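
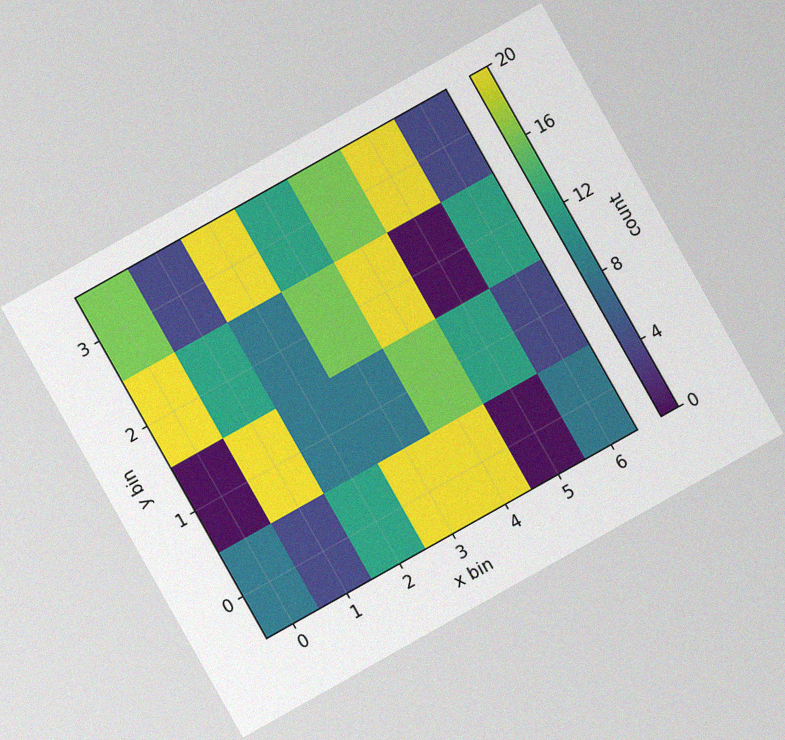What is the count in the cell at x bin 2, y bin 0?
The chart is tilted about 29° counter-clockwise, with some photo noise. Matching the cell (2, 0) against the colorbar gives 12.

12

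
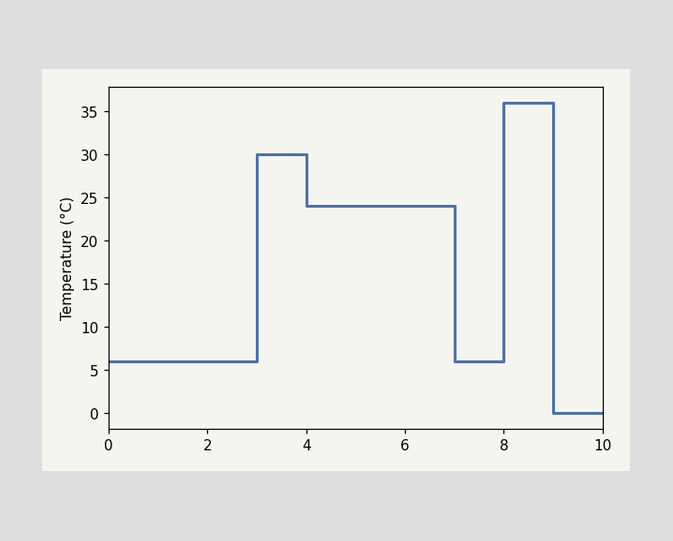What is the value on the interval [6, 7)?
On [6, 7) the step sits at 24°C.

24°C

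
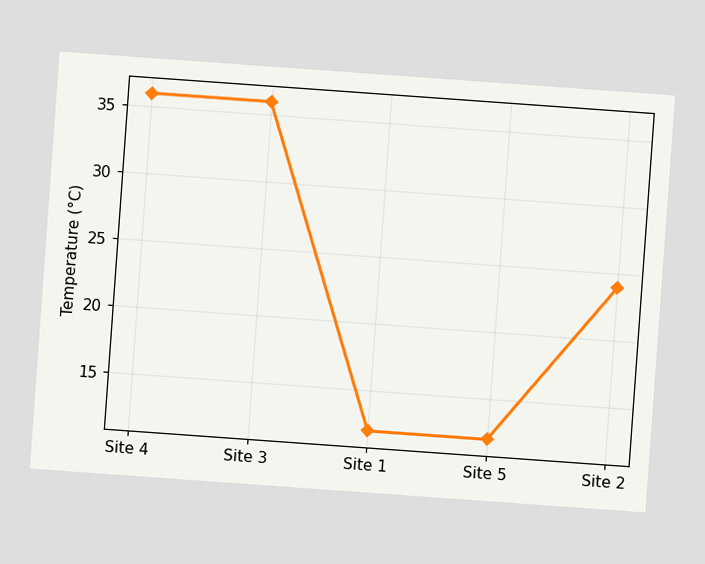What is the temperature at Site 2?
24°C

The chart is tilted about 4° clockwise. At Site 2, the line is at 24°C.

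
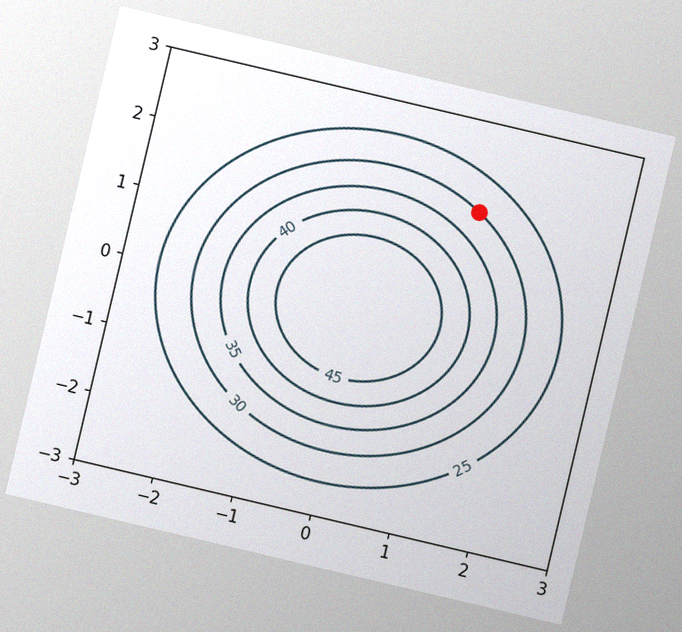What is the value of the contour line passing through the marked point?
The chart is tilted about 13° clockwise, with some photo noise. The marked point sits on the contour labelled 30.

30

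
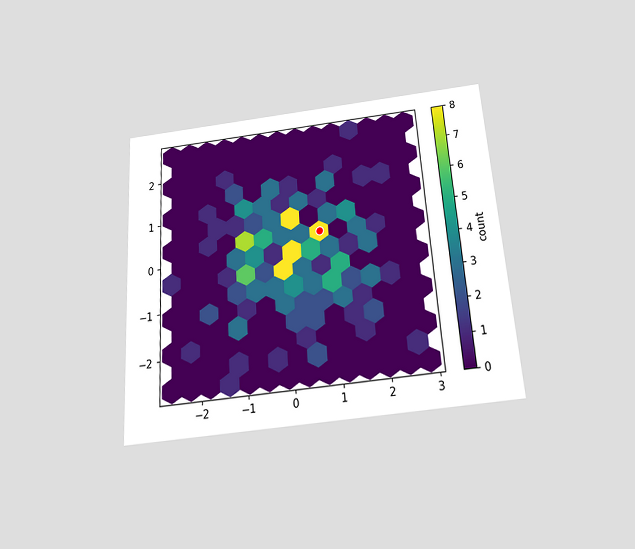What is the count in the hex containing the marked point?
8

The chart is tilted about 4° counter-clockwise and viewed slightly from below. The marked hex reads 8 on the colorbar.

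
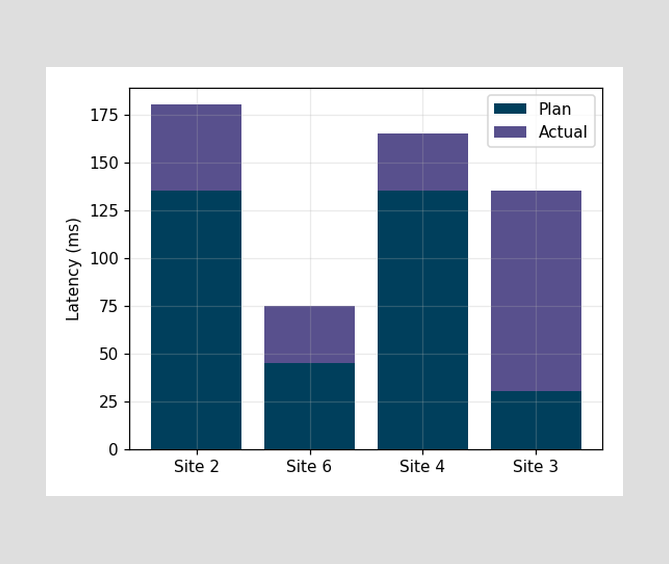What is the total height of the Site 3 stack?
135ms

The Site 3 stack's top reaches 135ms on the y-axis.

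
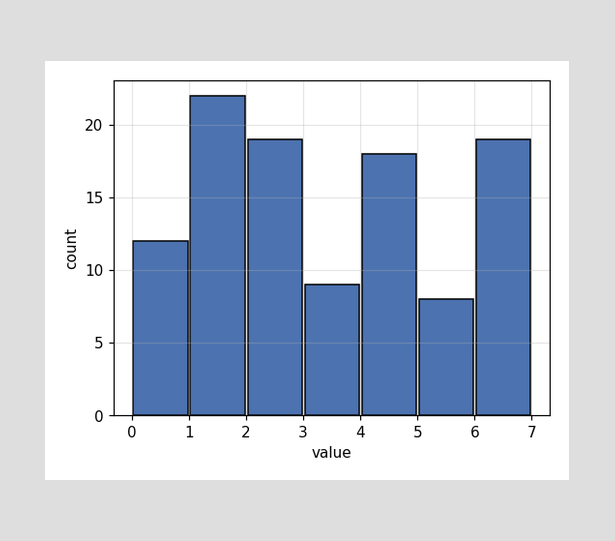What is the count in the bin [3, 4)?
The [3, 4) bin has height 9.

9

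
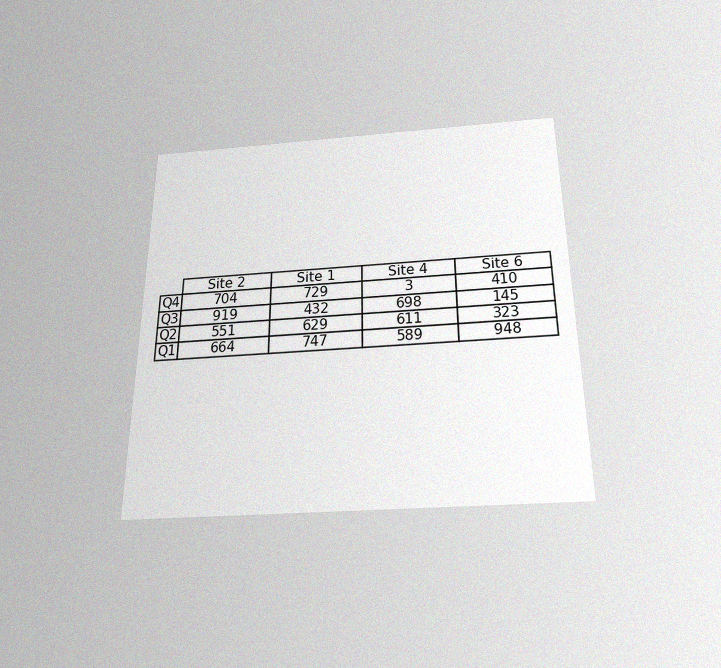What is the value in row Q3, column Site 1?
432

The chart is viewed slightly from below, with some photo noise. The (Q3, Site 1) cell reads 432.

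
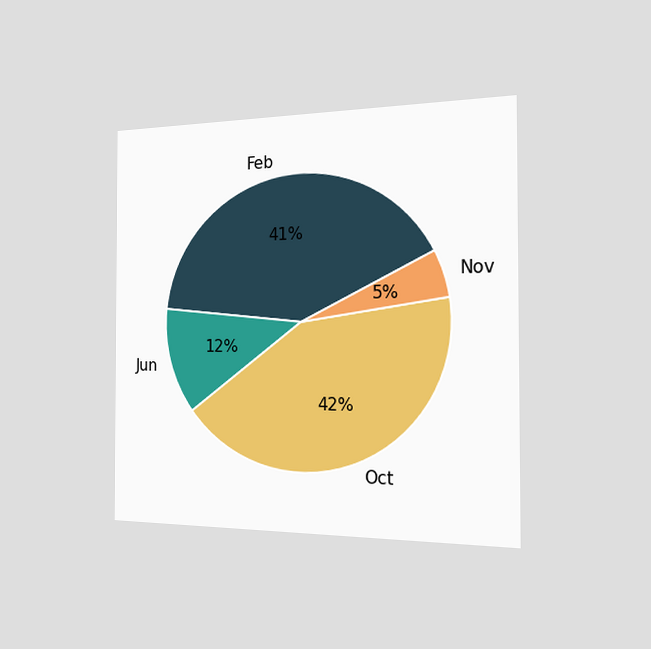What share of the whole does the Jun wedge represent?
The chart is viewed slightly from the right. The Jun slice takes up 12% of the pie.

12%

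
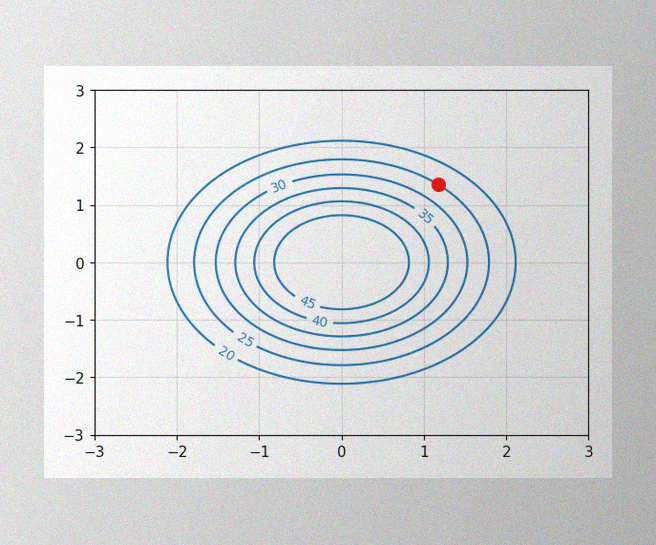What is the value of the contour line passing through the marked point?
The image has some photo noise and uneven lighting. The marked point sits on the contour labelled 25.

25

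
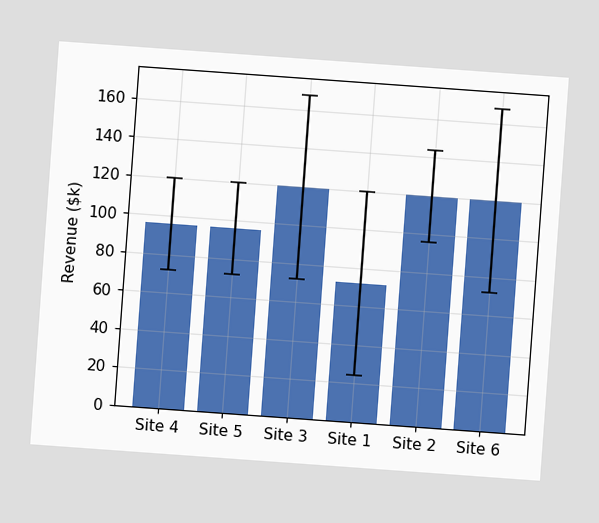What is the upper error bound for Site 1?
The chart is tilted about 4° clockwise. The Site 1 bar's upper whisker reaches $120k.

$120k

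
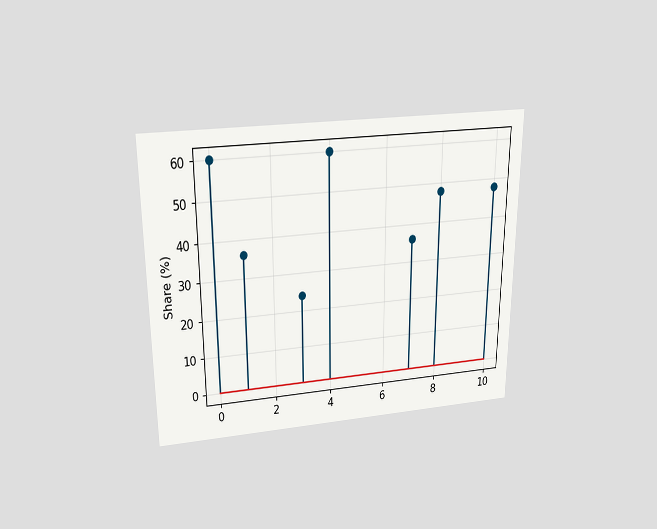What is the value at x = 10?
The chart is viewed slightly from above. The stem at x=10 reaches 48%.

48%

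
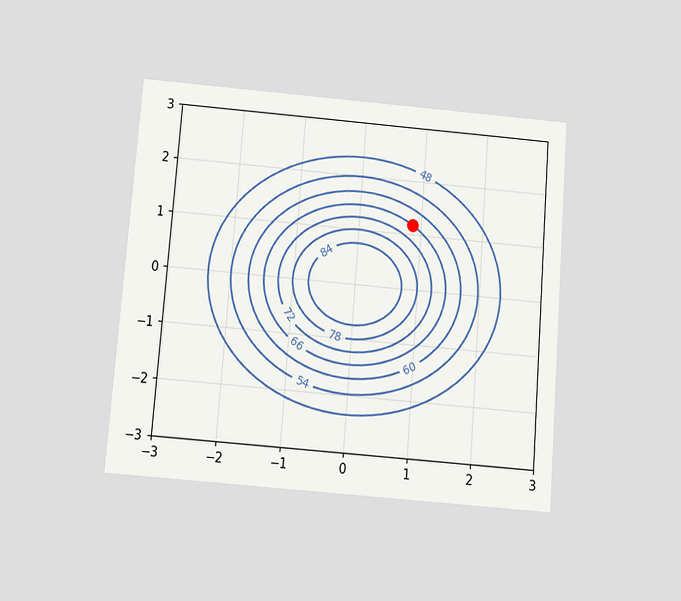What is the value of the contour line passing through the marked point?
66

The chart is tilted about 5° clockwise and viewed slightly from below. The marked point sits on the contour labelled 66.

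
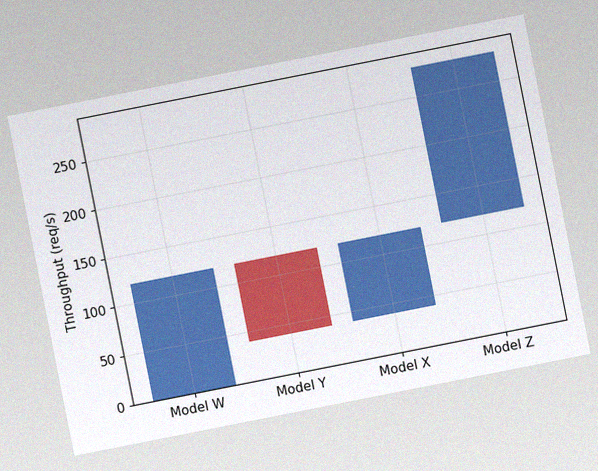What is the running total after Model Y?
The chart is tilted about 11° counter-clockwise, with some photo noise. After Model Y the running total reaches 40req/s.

40req/s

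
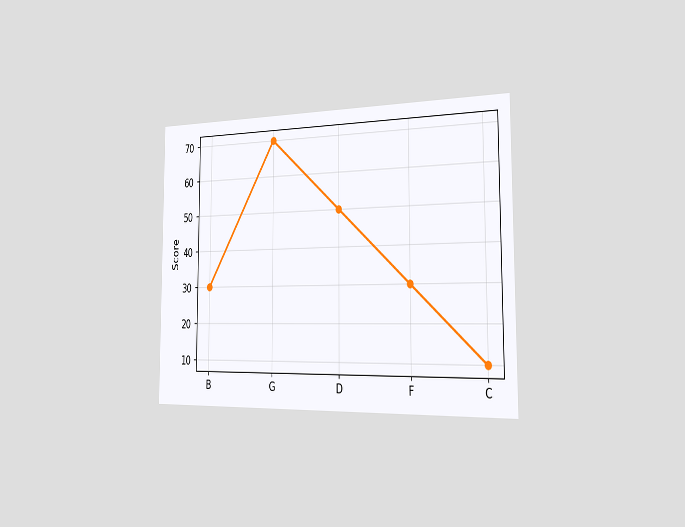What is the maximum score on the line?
70

The chart is viewed slightly from the right. The highest point is at G, and reading across to the y-axis gives 70.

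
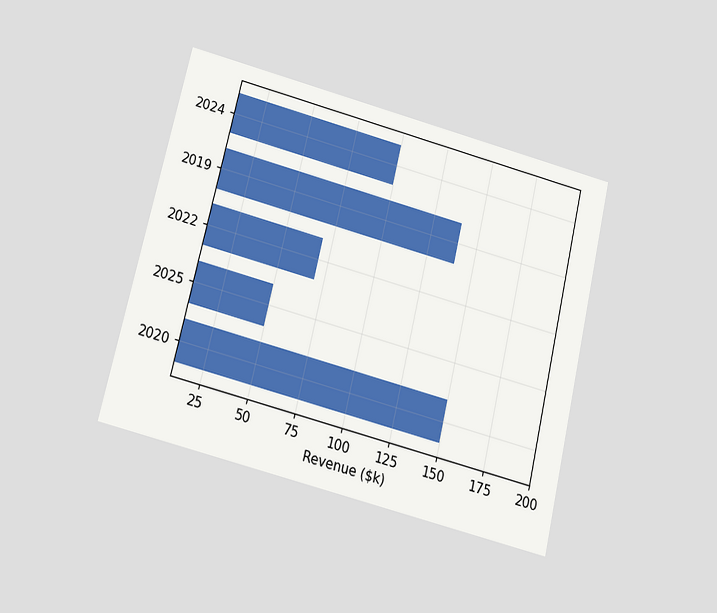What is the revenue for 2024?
The chart is tilted about 13° clockwise and viewed slightly from below. Reading along the chart's x-axis, the 2024 bar reaches $100k.

$100k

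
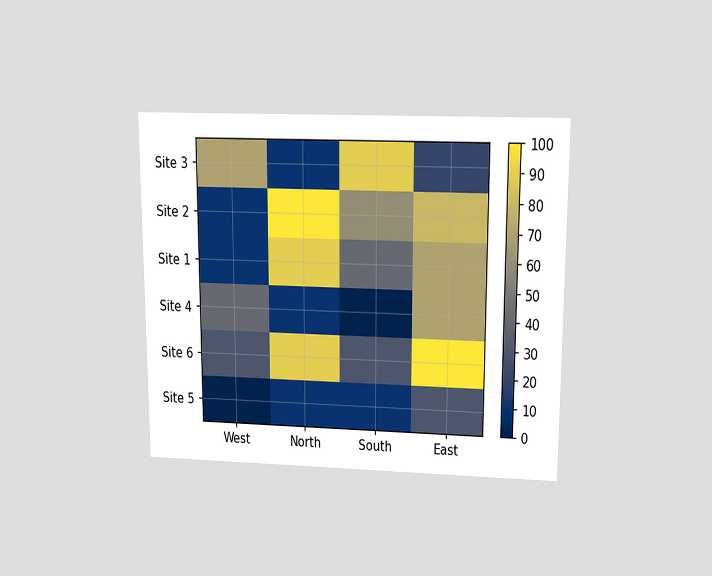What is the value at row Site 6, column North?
The chart is viewed slightly from above. Matching cell (Site 6, North) against the colorbar gives 90.

90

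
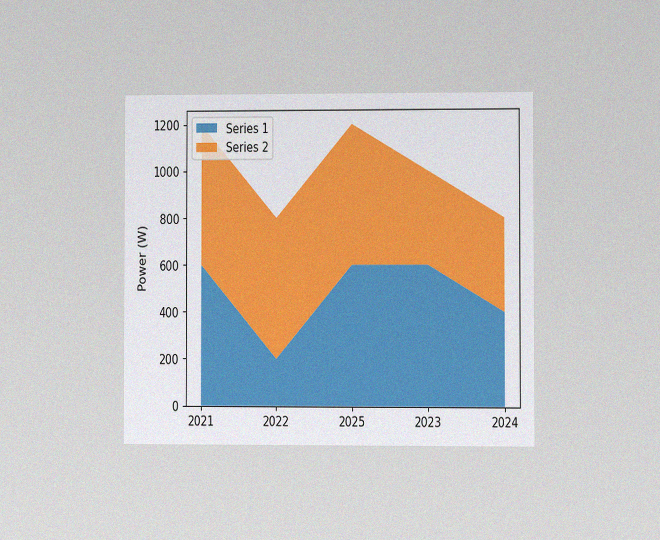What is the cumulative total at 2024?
800W

The chart is viewed at a slight angle, with some photo noise. The stacked total at 2024 reaches 800W.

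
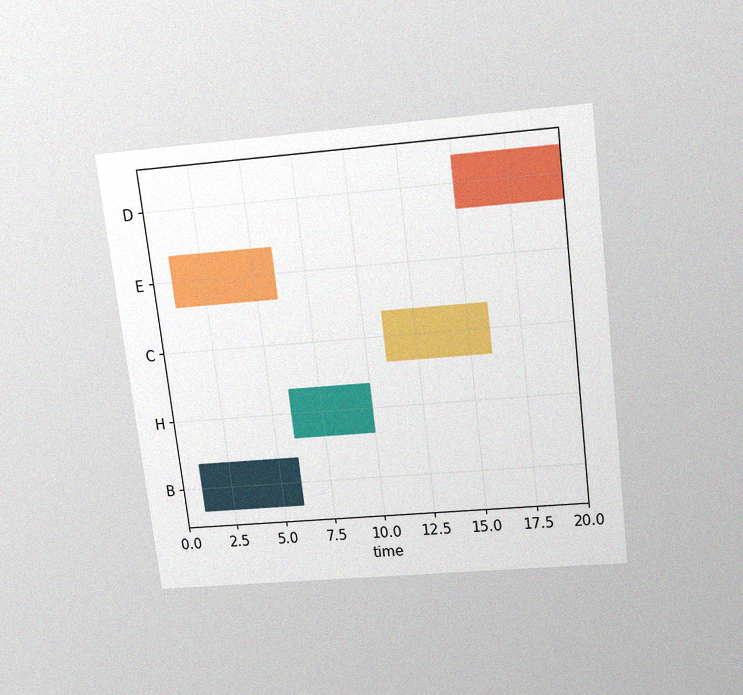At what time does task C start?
11

The chart is tilted about 7° counter-clockwise and viewed slightly from above, with some photo noise. The C bar begins at t=11.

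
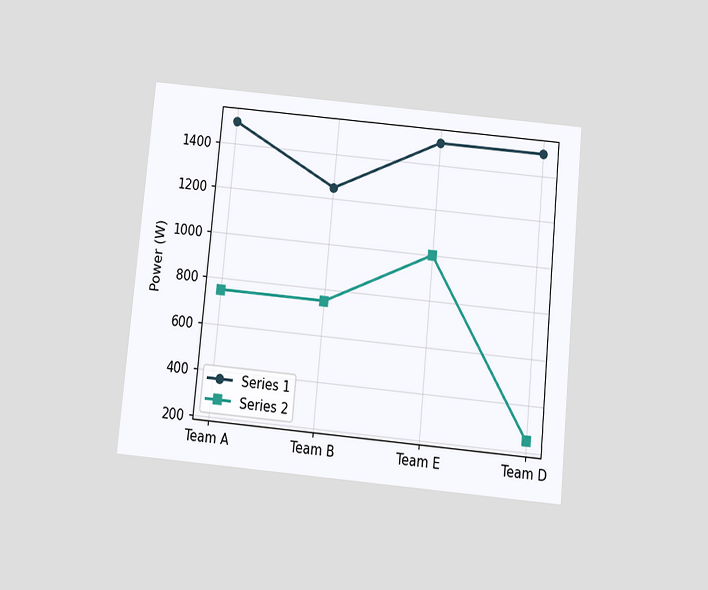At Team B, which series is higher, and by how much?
The chart is tilted about 5° clockwise and viewed slightly from below. At Team B, Series 1 sits above the other line by 500W.

Series 1, by 500W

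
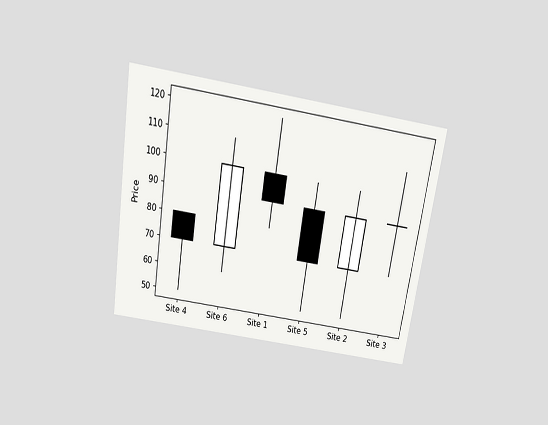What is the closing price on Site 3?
90

The chart is tilted about 9° clockwise and viewed slightly from above. The Site 3 candle closes at 90.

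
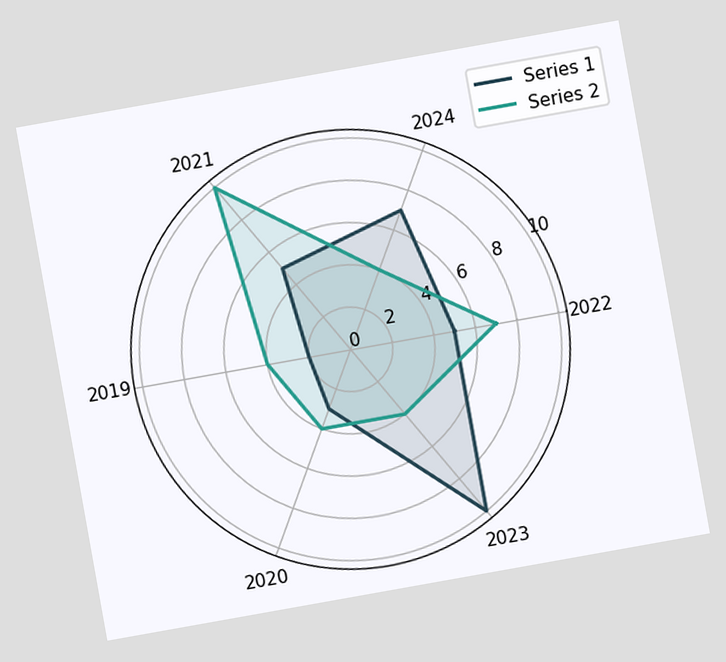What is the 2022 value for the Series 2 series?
The chart is tilted about 10° counter-clockwise. On the 2022 axis, Series 2 reaches 7.

7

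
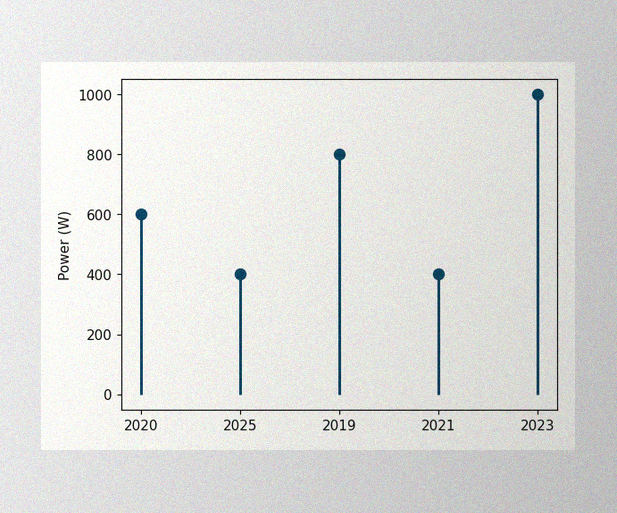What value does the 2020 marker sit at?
600W

The image has some photo noise and uneven lighting. The 2020 marker sits at 600W.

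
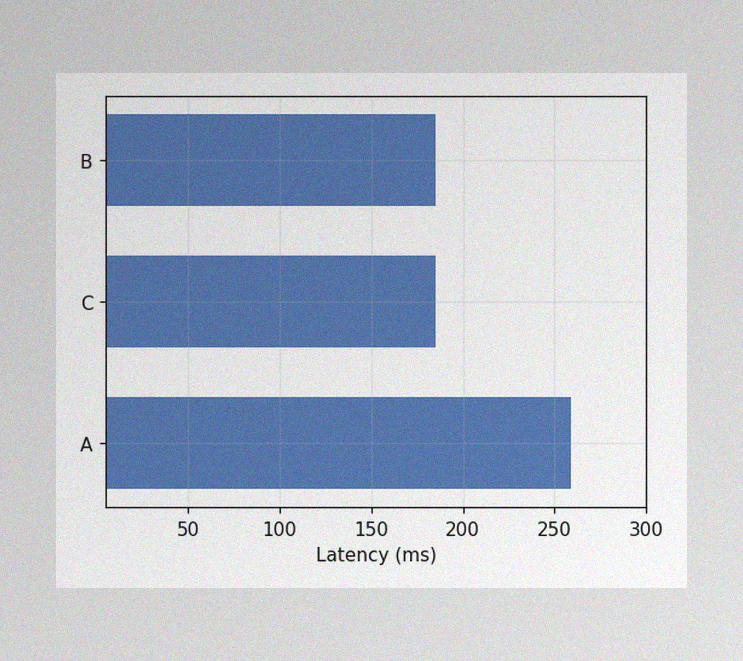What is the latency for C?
The image has some photo noise and uneven lighting. Reading along the chart's x-axis, the C bar reaches 185ms.

185ms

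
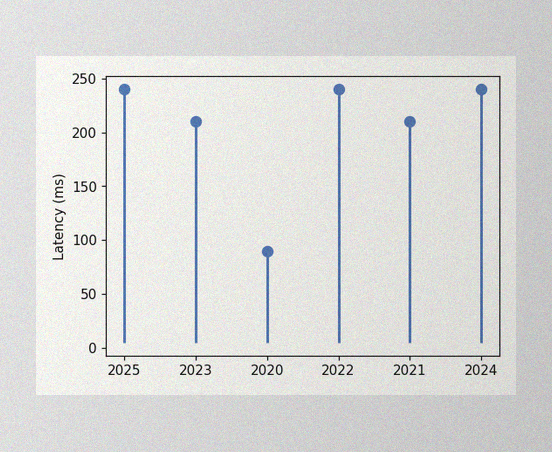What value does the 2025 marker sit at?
240ms

The image has some photo noise and uneven lighting. The 2025 marker sits at 240ms.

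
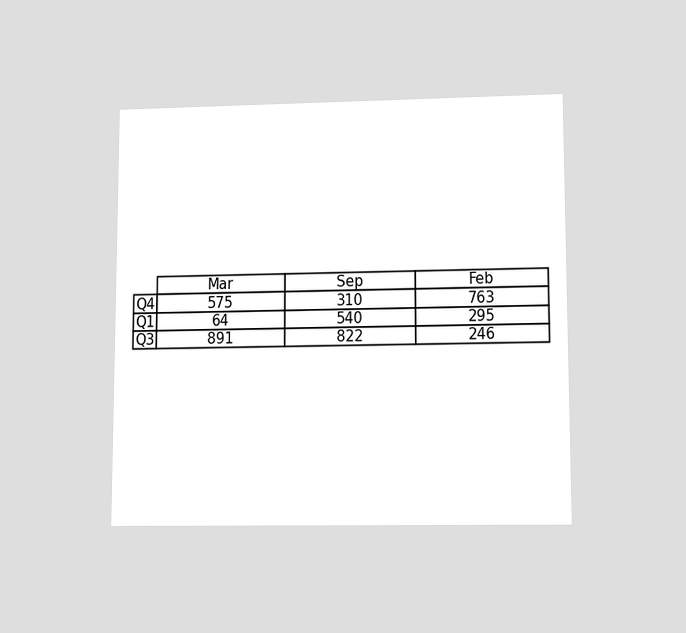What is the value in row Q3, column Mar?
891

The chart is viewed at a slight angle. The (Q3, Mar) cell reads 891.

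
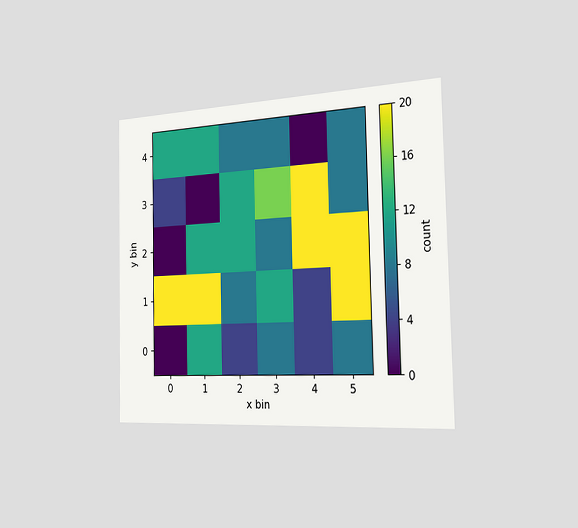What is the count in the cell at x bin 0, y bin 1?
The chart is viewed slightly from the right. Matching the cell (0, 1) against the colorbar gives 20.

20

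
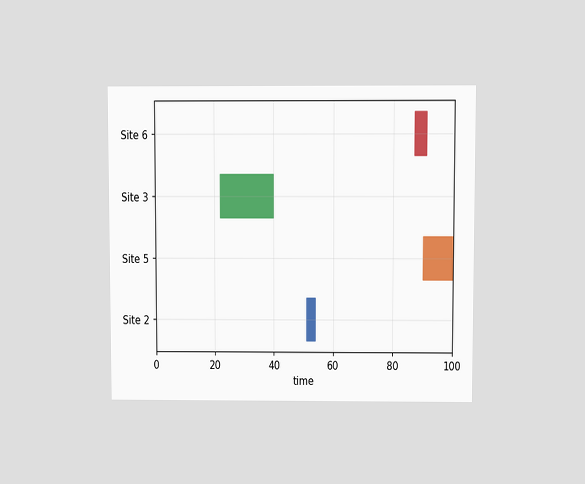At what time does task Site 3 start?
The chart is viewed at a slight angle. The Site 3 bar begins at t=22.

22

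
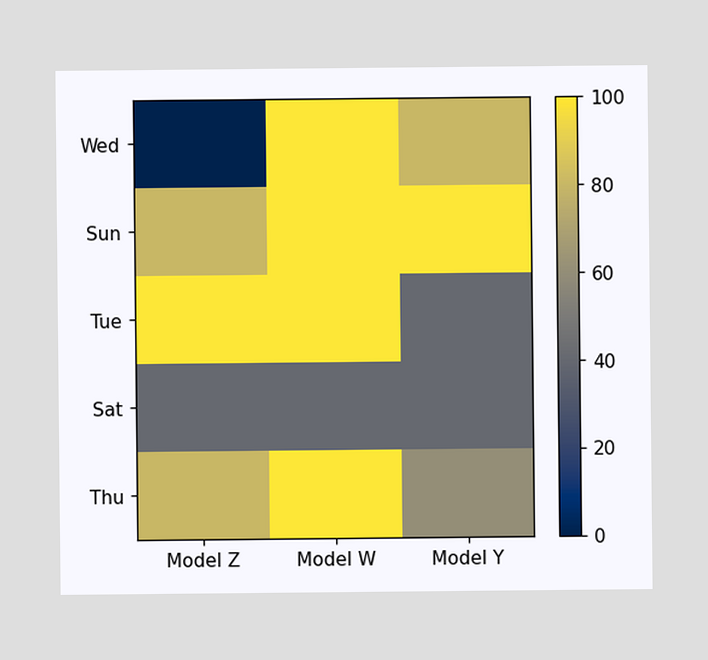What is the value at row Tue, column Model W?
100

Matching cell (Tue, Model W) against the colorbar gives 100.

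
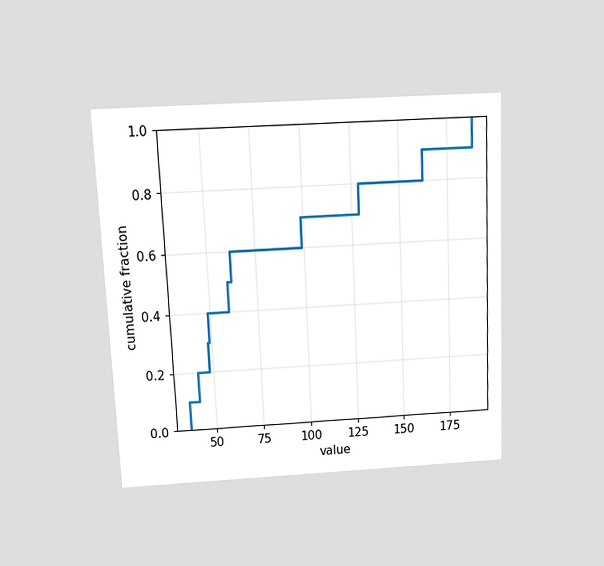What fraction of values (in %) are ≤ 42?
20%

The chart is tilted about 3° counter-clockwise and viewed slightly from above. At x=42 the ECDF step is at 20%.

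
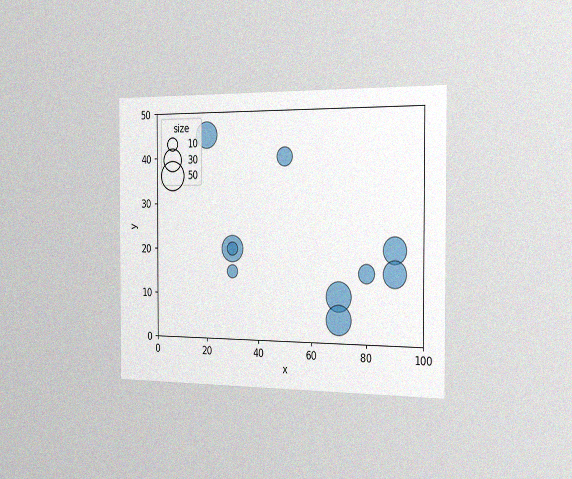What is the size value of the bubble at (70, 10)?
50

The chart is viewed slightly from the right, with some photo noise. Matching the bubble at (70, 10) against the size legend gives 50.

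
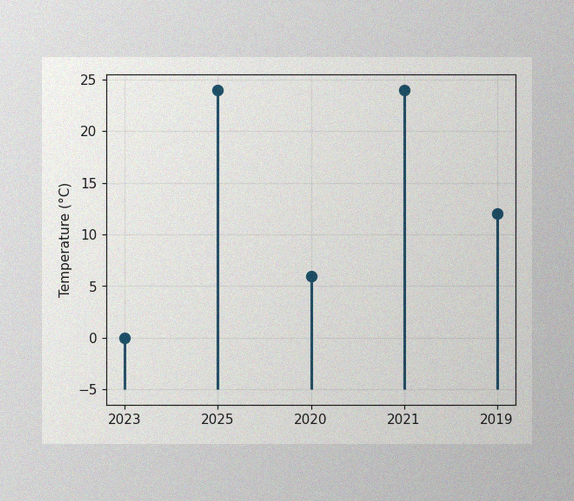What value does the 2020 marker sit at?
The image has some photo noise and uneven lighting. The 2020 marker sits at 6°C.

6°C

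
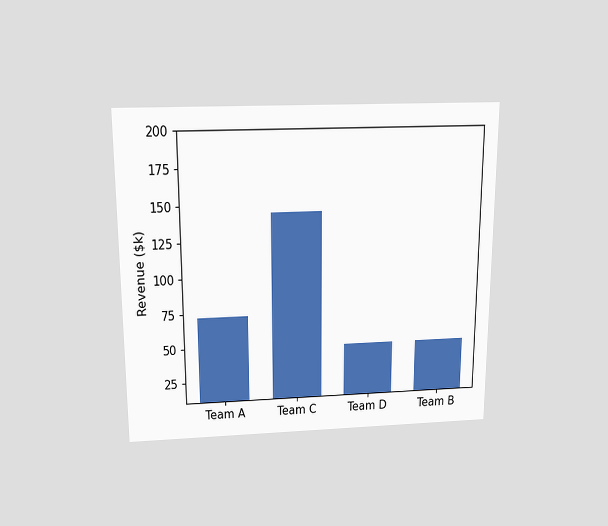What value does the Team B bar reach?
The chart is viewed slightly from above. Reading along the chart's y-axis, the Team B bar reaches $48k.

$48k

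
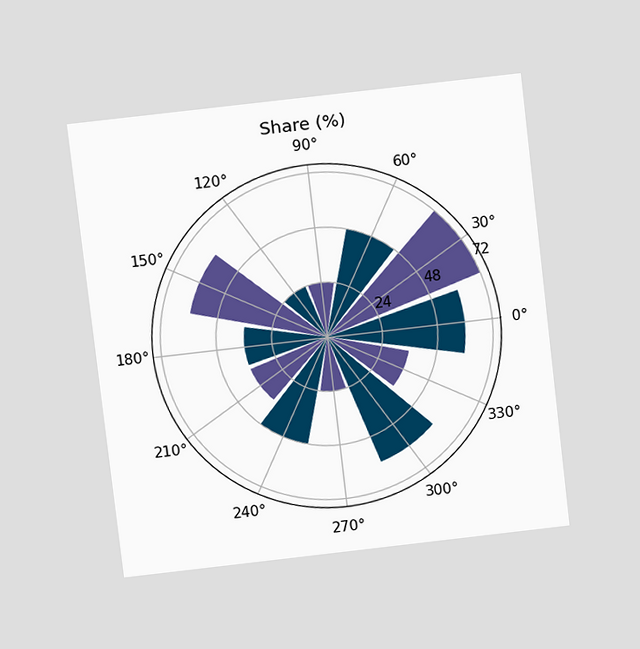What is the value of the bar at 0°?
60%

The chart is tilted about 7° counter-clockwise and viewed slightly from above. The bar at 0° reaches 60% on the radial axis.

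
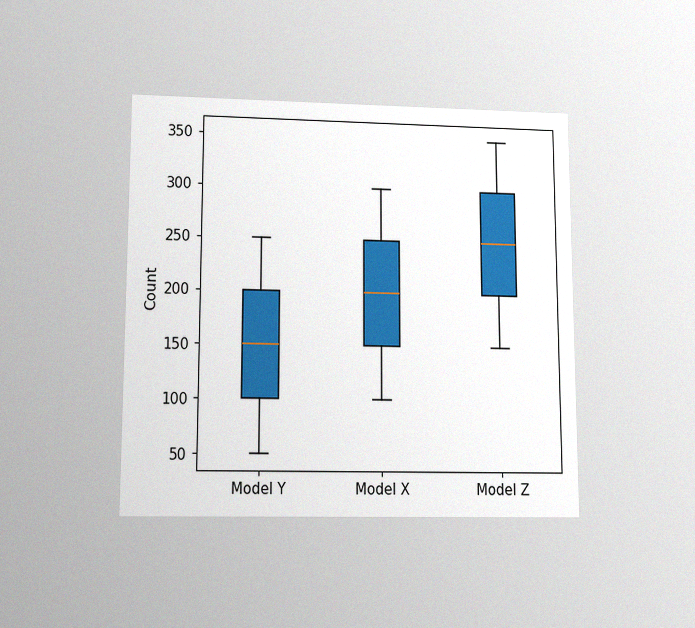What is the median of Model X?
200

The chart is viewed at a slight angle, with some photo noise. The median line in the Model X box sits at 200.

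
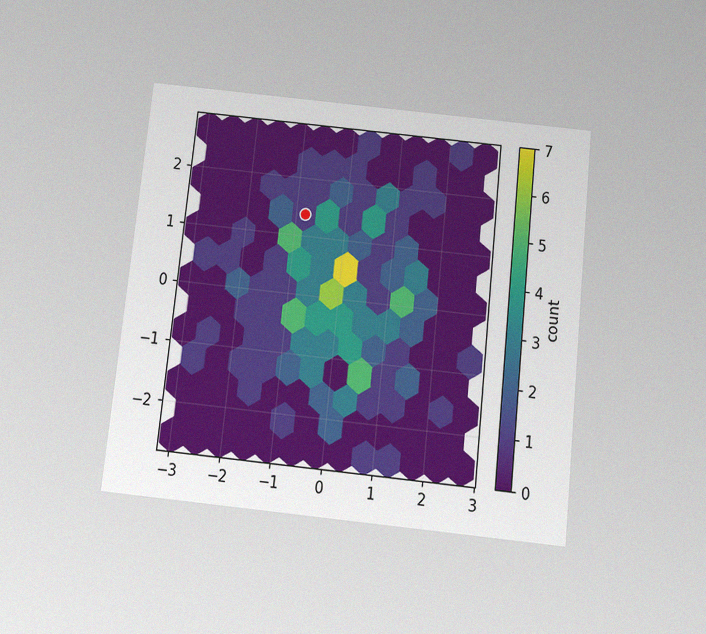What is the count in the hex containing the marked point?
The chart is tilted about 6° clockwise and viewed slightly from below, with some photo noise. The marked hex reads 1 on the colorbar.

1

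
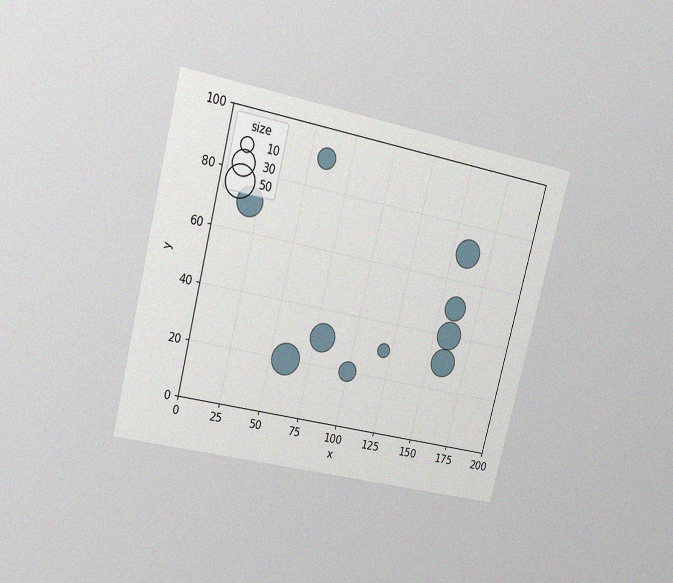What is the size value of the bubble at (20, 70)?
40

The chart is tilted about 14° clockwise and viewed at a slight angle, with some photo noise. Matching the bubble at (20, 70) against the size legend gives 40.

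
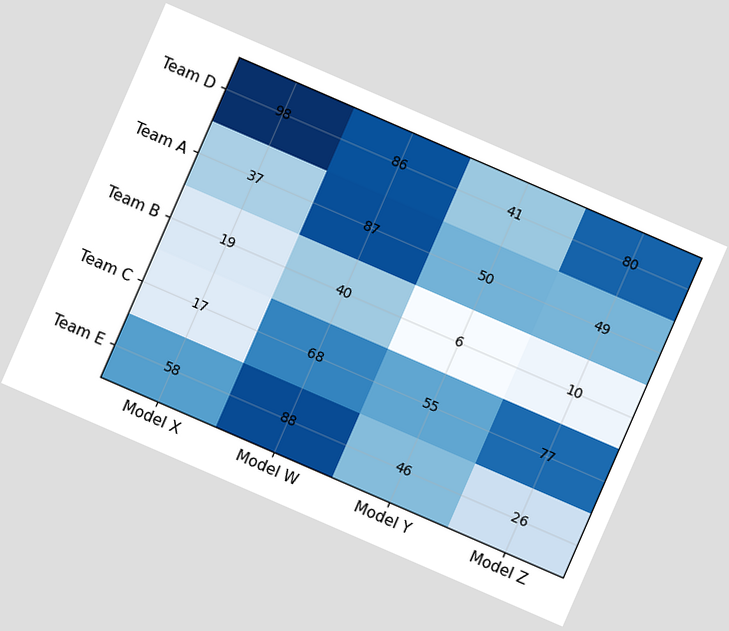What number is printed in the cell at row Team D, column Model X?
The chart is tilted about 23° clockwise. The (Team D, Model X) cell reads 98.

98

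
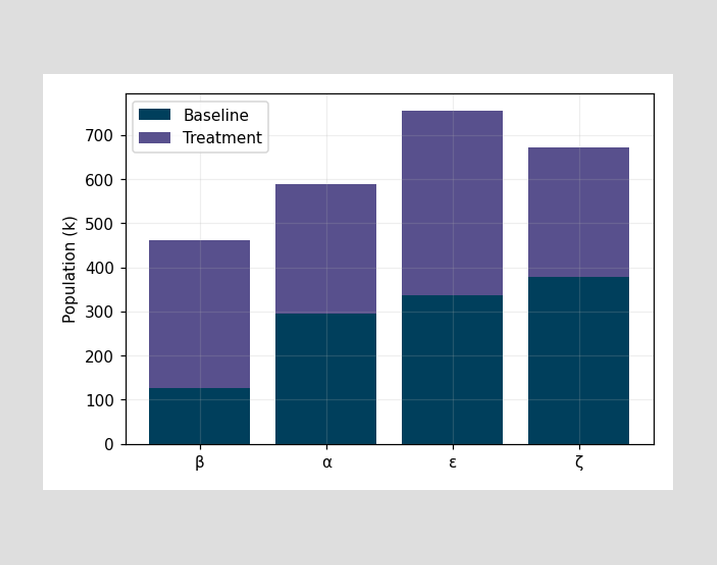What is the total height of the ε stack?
The ε stack's top reaches 756k on the y-axis.

756k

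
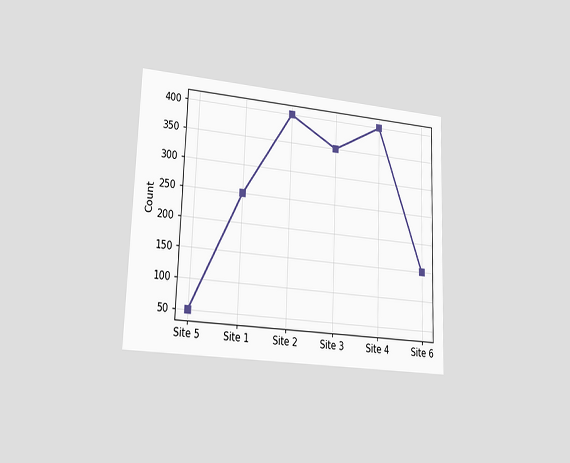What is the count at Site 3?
350

The chart is tilted about 2° clockwise and viewed slightly from the left. At Site 3, the line is at 350.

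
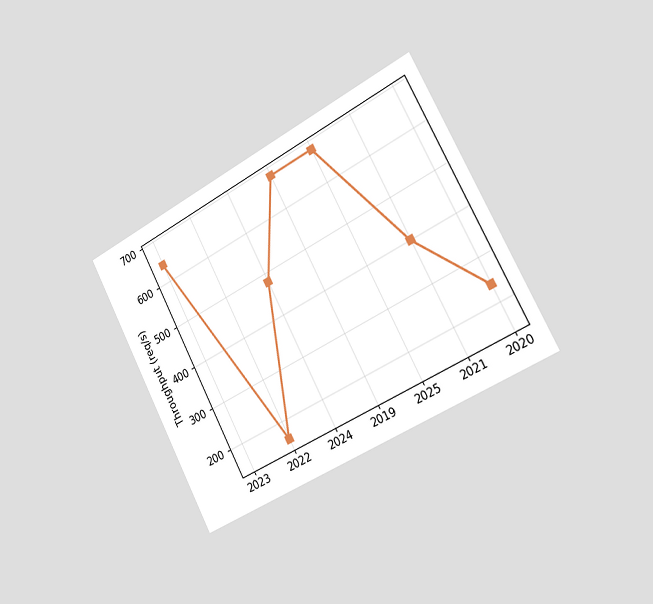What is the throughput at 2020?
The chart is tilted about 28° counter-clockwise and viewed slightly from the right. At 2020, the line is at 240req/s.

240req/s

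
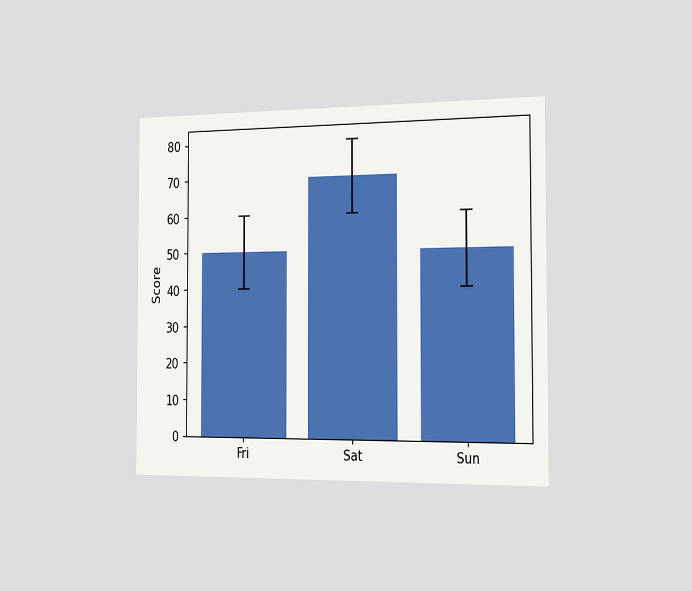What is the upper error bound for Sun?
60

The chart is viewed slightly from the right. The Sun bar's upper whisker reaches 60.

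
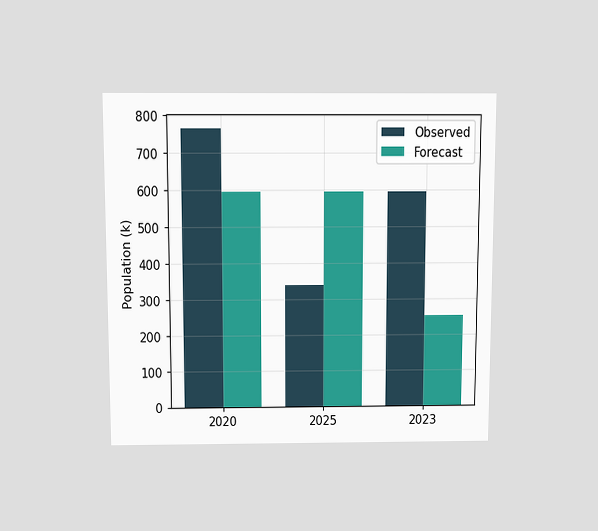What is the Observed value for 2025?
The chart is viewed slightly from above. The Observed bar at 2025 reaches 340k on the y-axis.

340k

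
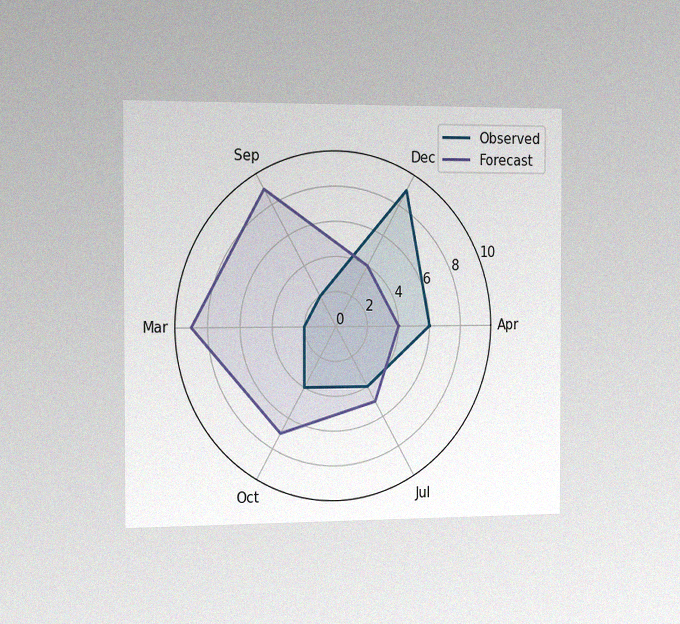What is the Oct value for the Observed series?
4

The chart is viewed slightly from the left, with some photo noise. On the Oct axis, Observed reaches 4.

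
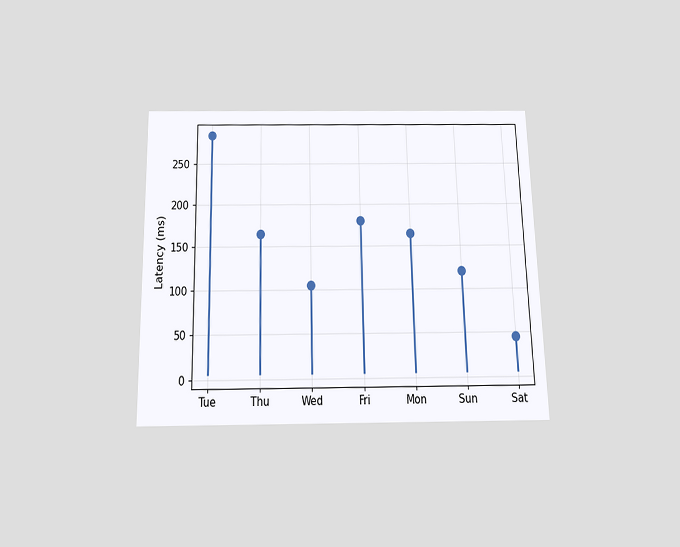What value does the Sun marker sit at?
The chart is viewed slightly from below. The Sun marker sits at 120ms.

120ms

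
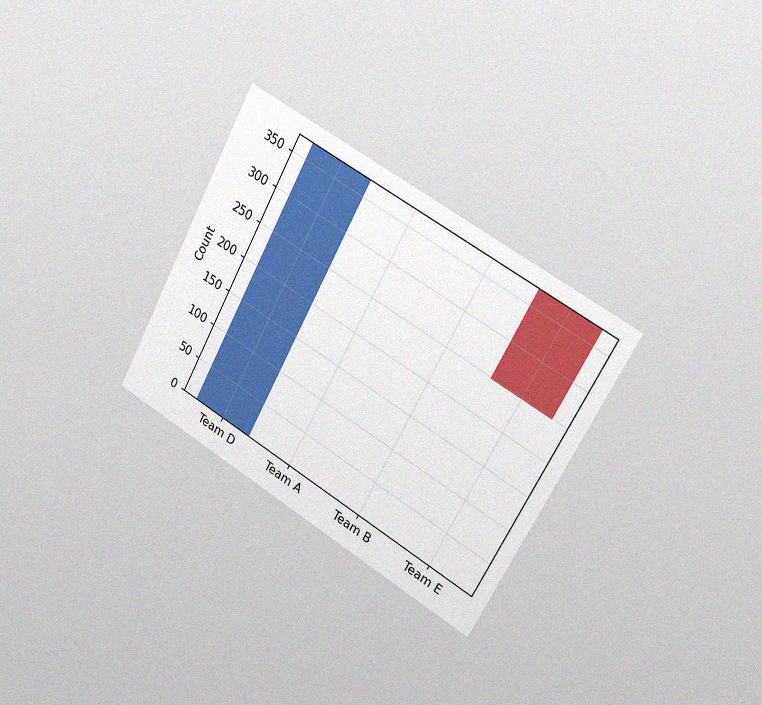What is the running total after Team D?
372

The chart is tilted about 29° clockwise and viewed slightly from the right, with some photo noise. After Team D the running total reaches 372.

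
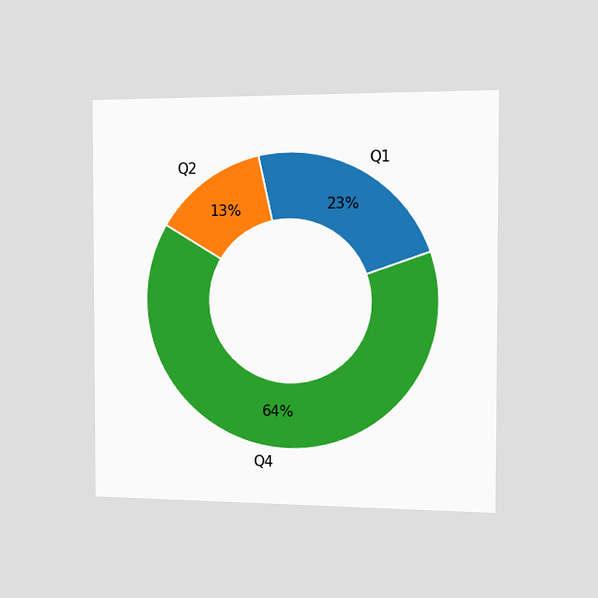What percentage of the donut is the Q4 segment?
64%

The chart is viewed slightly from the right. The Q4 segment takes up 64% of the ring.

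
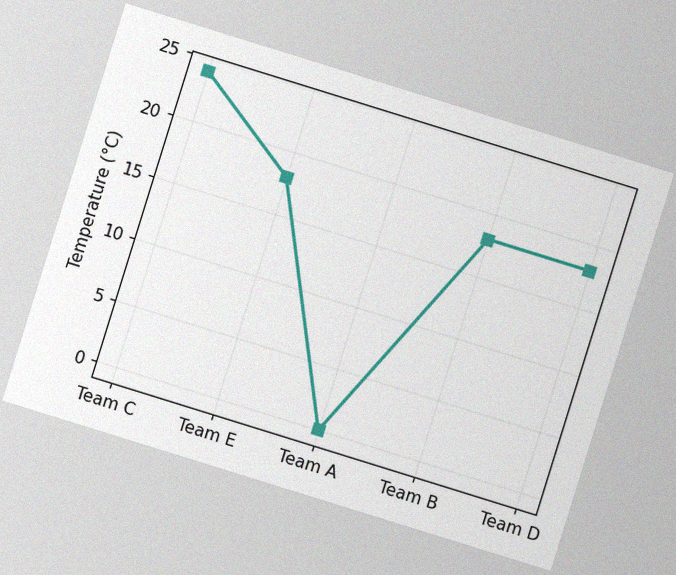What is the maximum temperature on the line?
24°C

The chart is tilted about 17° clockwise, with some photo noise. The highest point is at Team C, and reading across to the y-axis gives 24°C.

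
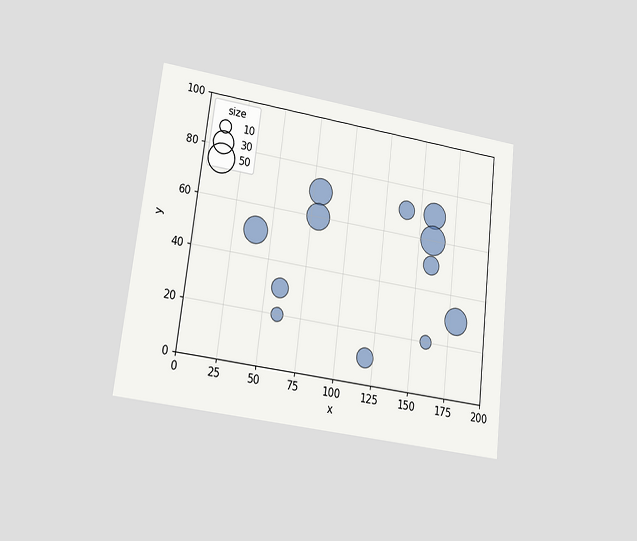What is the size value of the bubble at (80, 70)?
40

The chart is tilted about 7° clockwise and viewed at a slight angle. Matching the bubble at (80, 70) against the size legend gives 40.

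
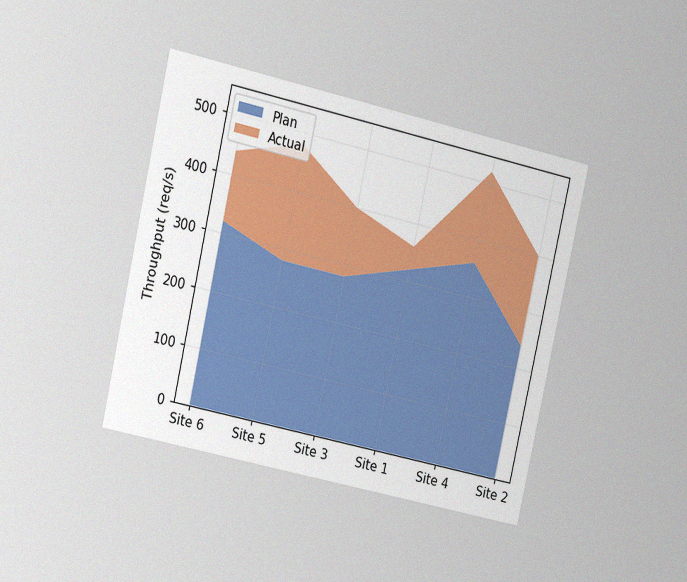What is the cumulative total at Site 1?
The chart is tilted about 13° clockwise and viewed at a slight angle, with some photo noise. The stacked total at Site 1 reaches 360req/s.

360req/s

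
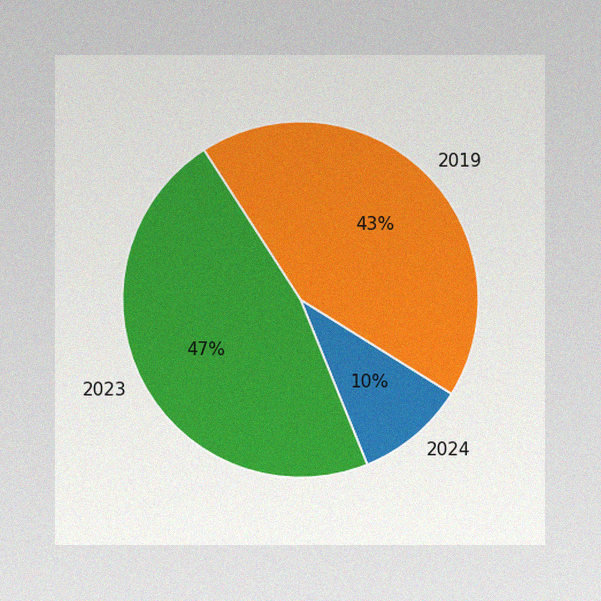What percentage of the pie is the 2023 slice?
The image has some photo noise and uneven lighting. The 2023 slice takes up 47% of the pie.

47%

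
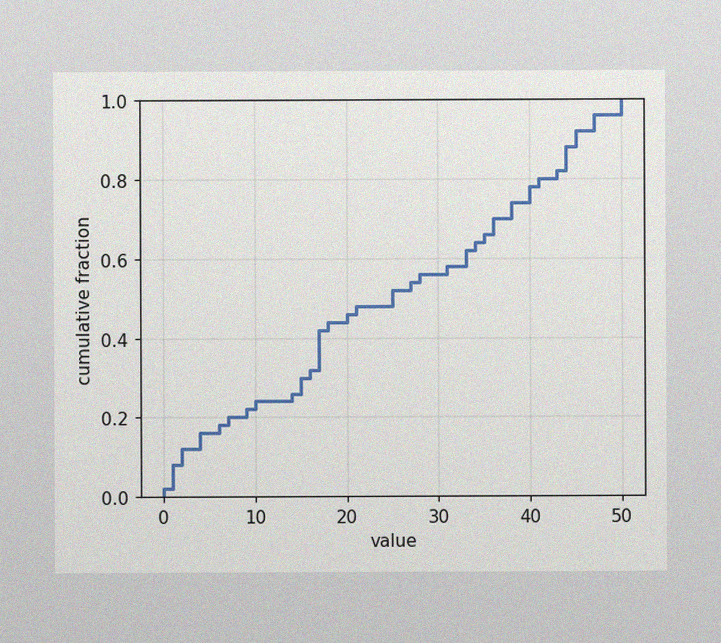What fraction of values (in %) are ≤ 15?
The image has some photo noise and uneven lighting. At x=15 the ECDF step is at 30%.

30%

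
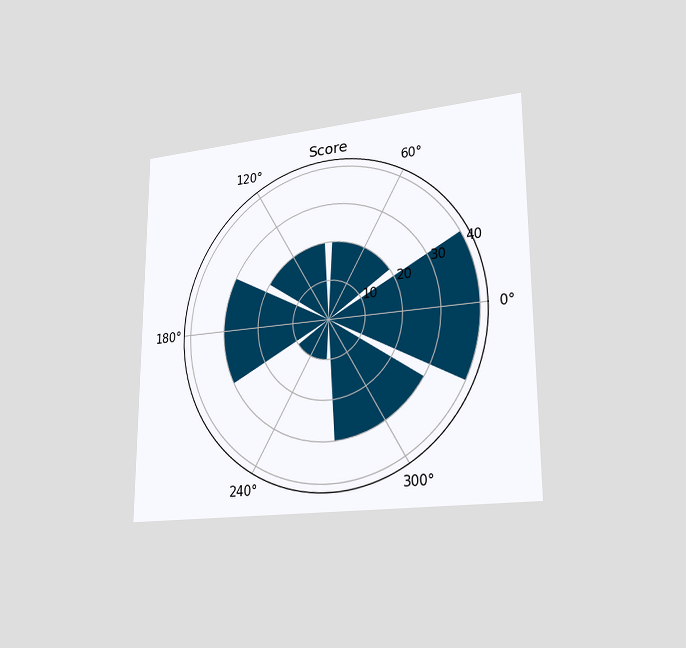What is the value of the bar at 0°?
The chart is viewed slightly from the right. The bar at 0° reaches 40 on the radial axis.

40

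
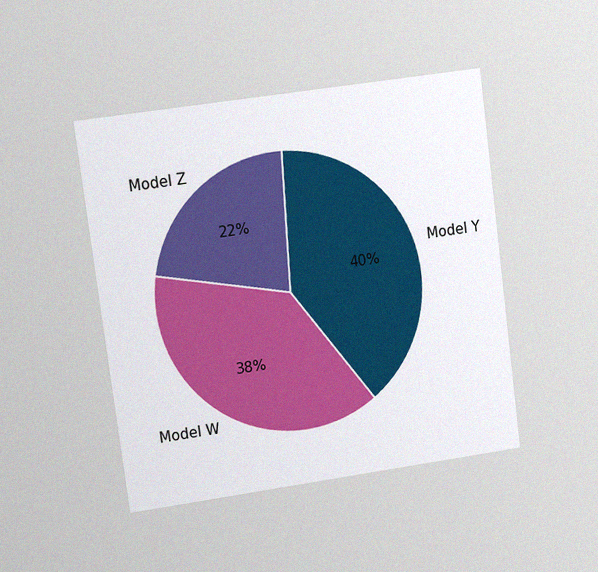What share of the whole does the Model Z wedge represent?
The chart is tilted about 7° counter-clockwise and viewed at a slight angle, with some photo noise. The Model Z slice takes up 22% of the pie.

22%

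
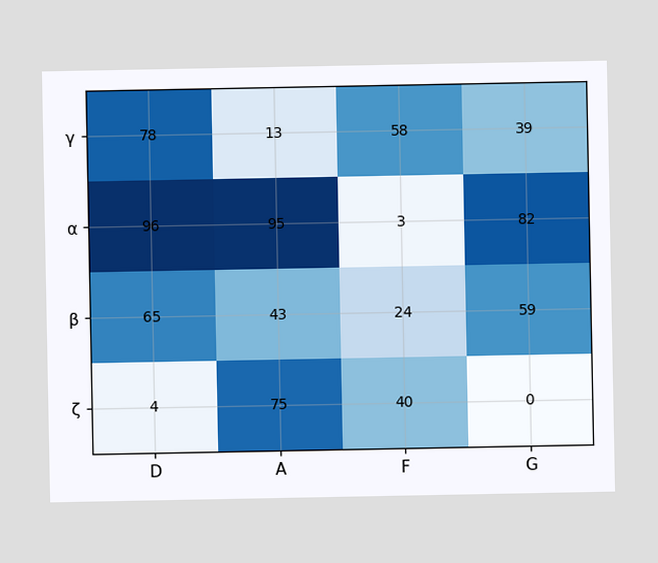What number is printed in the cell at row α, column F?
The (α, F) cell reads 3.

3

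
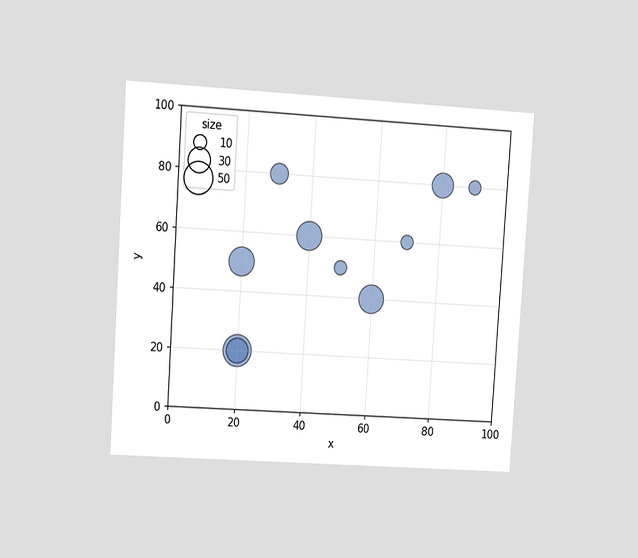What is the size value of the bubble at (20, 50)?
40

The chart is tilted about 4° clockwise and viewed at a slight angle. Matching the bubble at (20, 50) against the size legend gives 40.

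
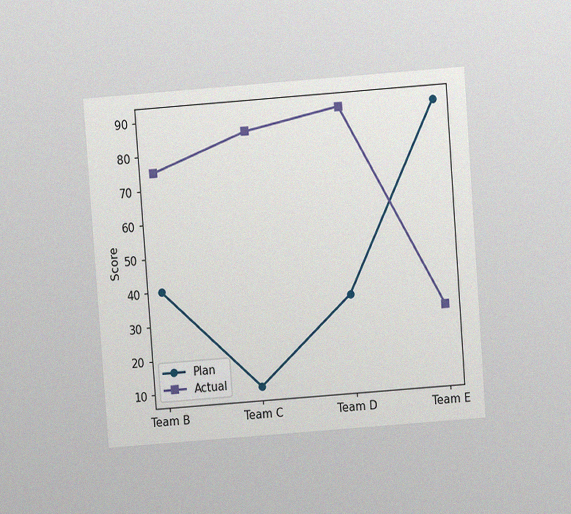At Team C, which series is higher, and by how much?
The chart is tilted about 4° counter-clockwise and viewed at a slight angle, with some photo noise. At Team C, Actual sits above the other line by 75.

Actual, by 75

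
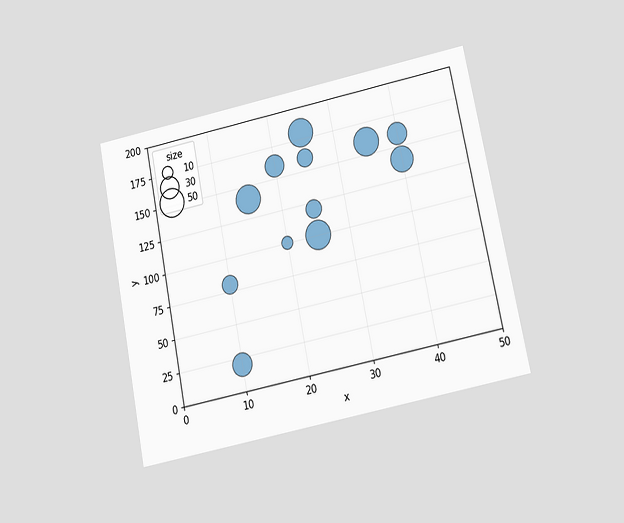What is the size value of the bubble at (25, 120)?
The chart is tilted about 11° counter-clockwise and viewed at a slight angle. Matching the bubble at (25, 120) against the size legend gives 20.

20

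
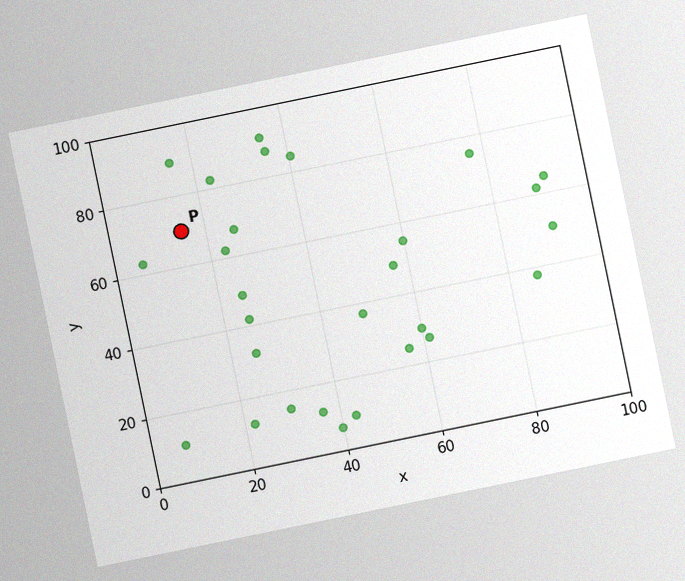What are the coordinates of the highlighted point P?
The chart is tilted about 12° counter-clockwise, with some photo noise. Following the gridlines from P to each axis, P sits at (15, 70).

(15, 70)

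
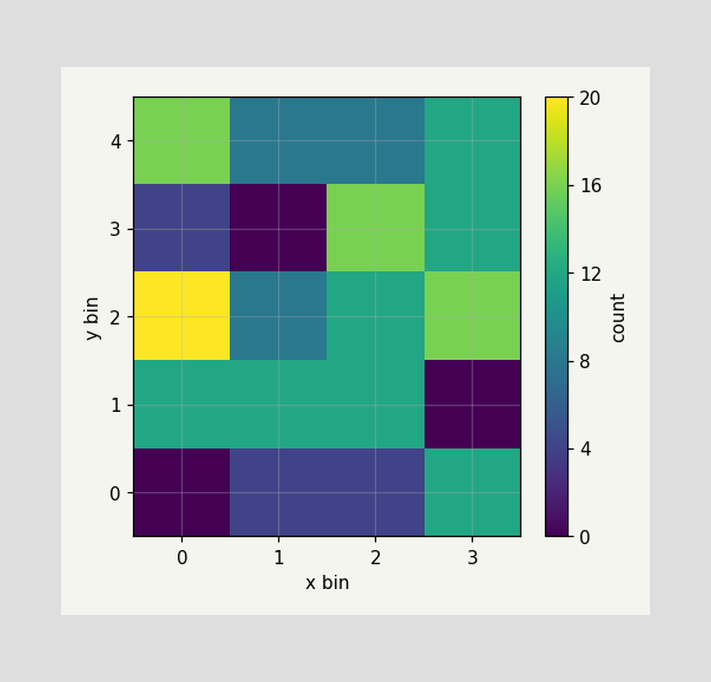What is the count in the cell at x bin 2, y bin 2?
12

Matching the cell (2, 2) against the colorbar gives 12.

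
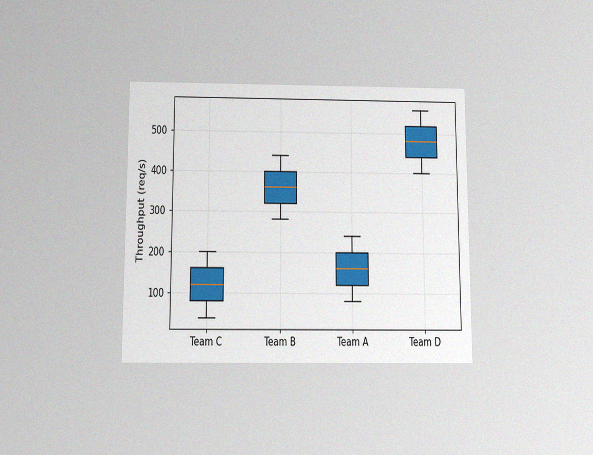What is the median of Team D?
The chart is viewed slightly from below, with some photo noise. The median line in the Team D box sits at 480req/s.

480req/s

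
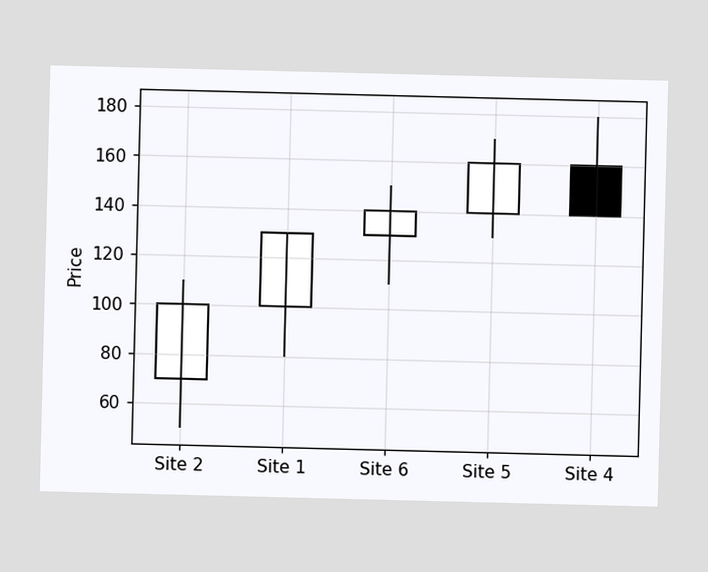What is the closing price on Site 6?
The Site 6 candle closes at 140.

140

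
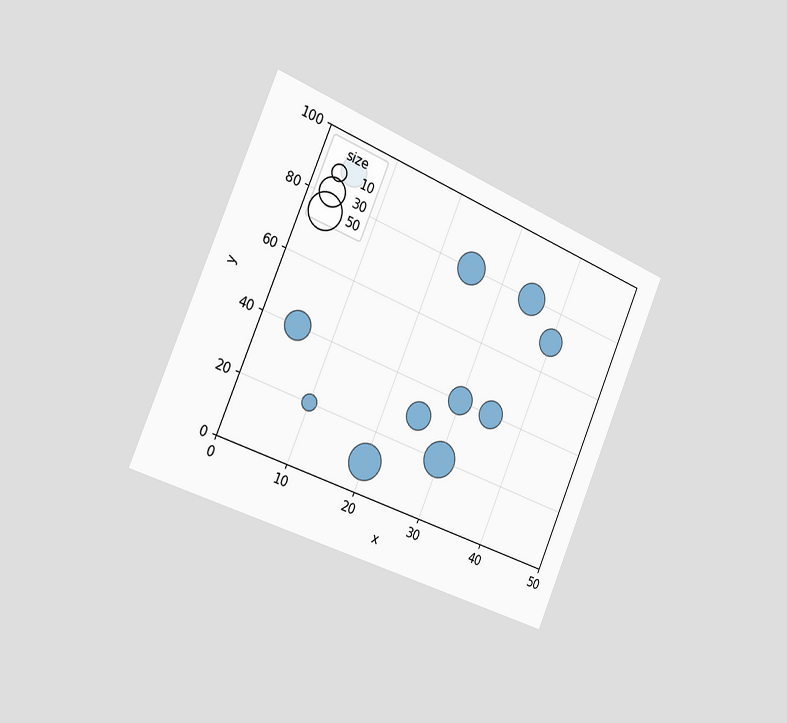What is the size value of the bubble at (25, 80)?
The chart is tilted about 23° clockwise and viewed slightly from the left. Matching the bubble at (25, 80) against the size legend gives 40.

40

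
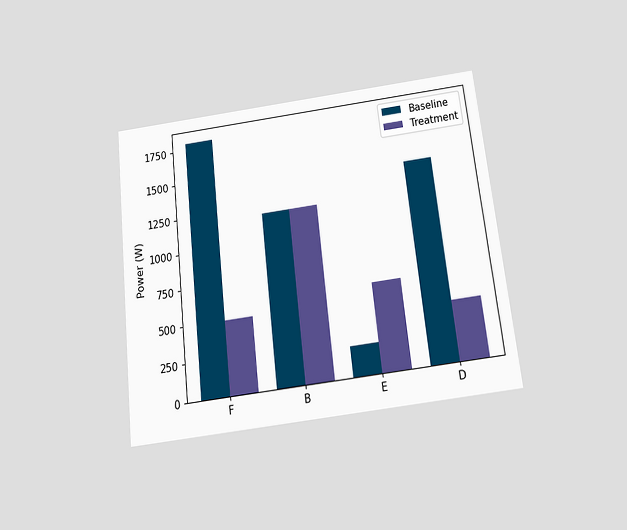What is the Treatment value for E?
600W

The chart is tilted about 6° counter-clockwise and viewed slightly from below. The Treatment bar at E reaches 600W on the y-axis.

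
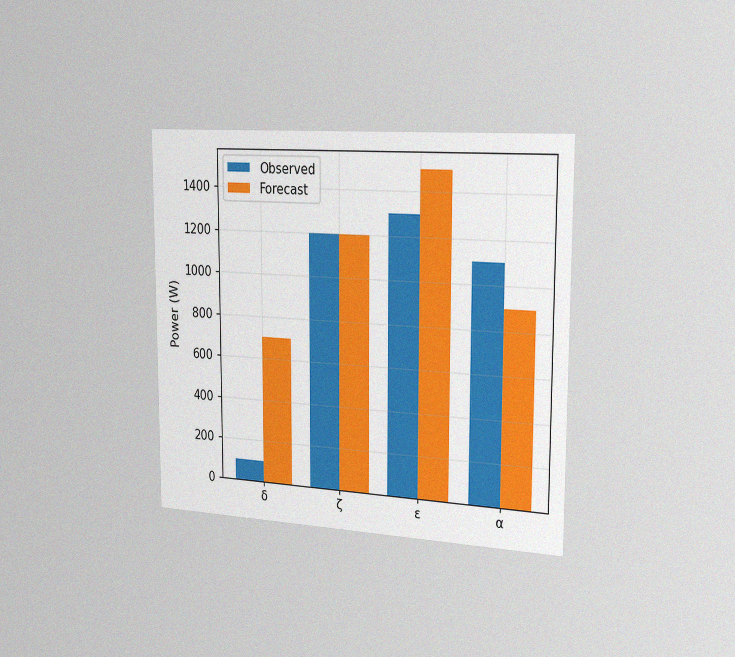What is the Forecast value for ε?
1500W

The chart is viewed slightly from the right, with some photo noise. The Forecast bar at ε reaches 1500W on the y-axis.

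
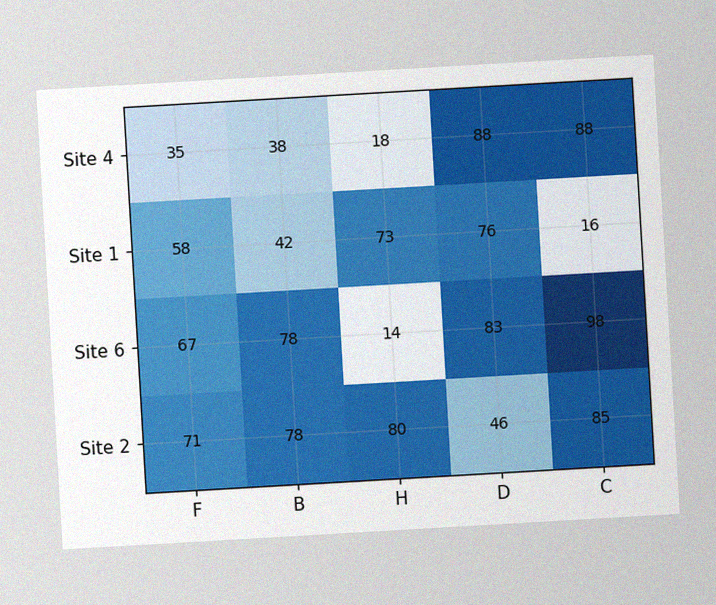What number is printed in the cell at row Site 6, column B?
The chart is tilted about 3° counter-clockwise, with some photo noise. The (Site 6, B) cell reads 78.

78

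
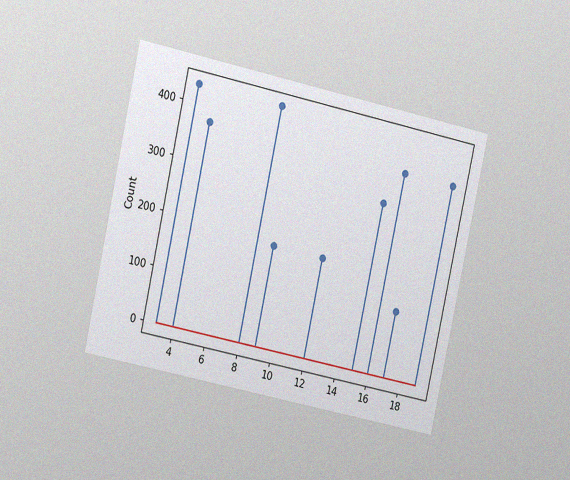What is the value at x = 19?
372

The chart is tilted about 12° clockwise and viewed slightly from the left, with some photo noise. The stem at x=19 reaches 372.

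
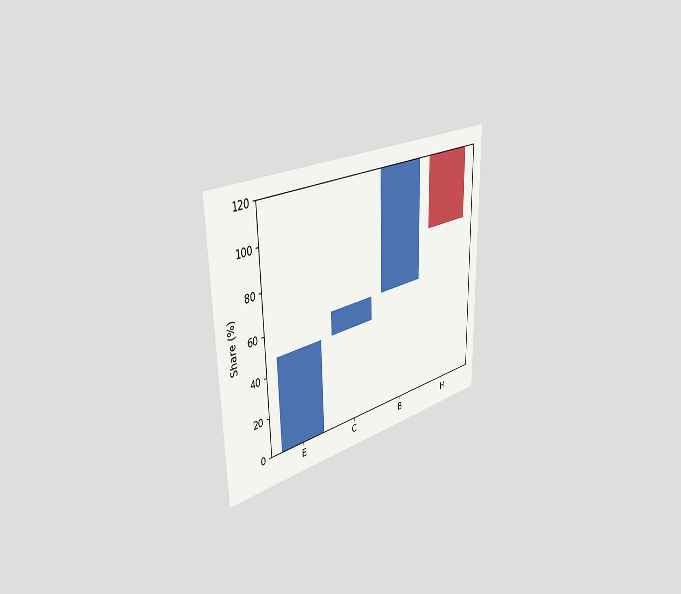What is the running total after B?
The chart is viewed slightly from the left. After B the running total reaches 120%.

120%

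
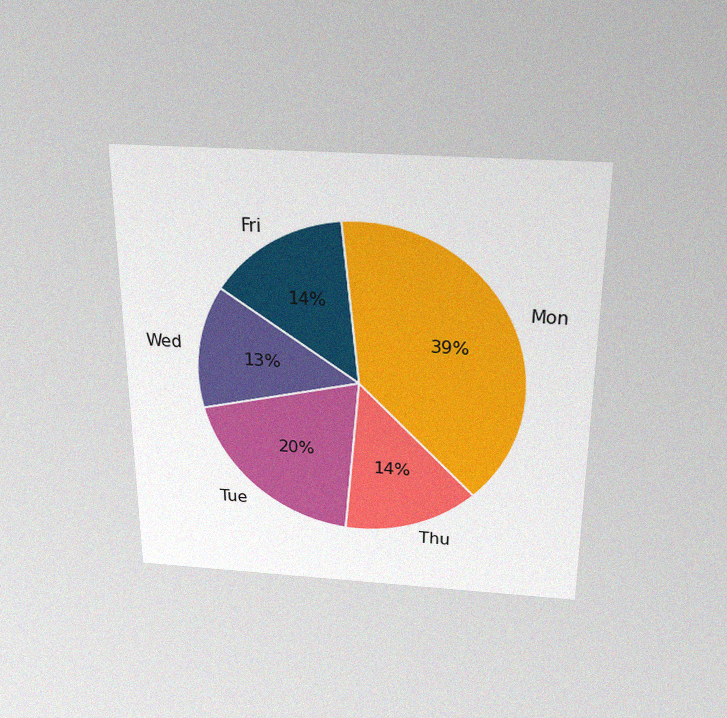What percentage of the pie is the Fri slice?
The chart is viewed slightly from above, with some photo noise. The Fri slice takes up 14% of the pie.

14%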